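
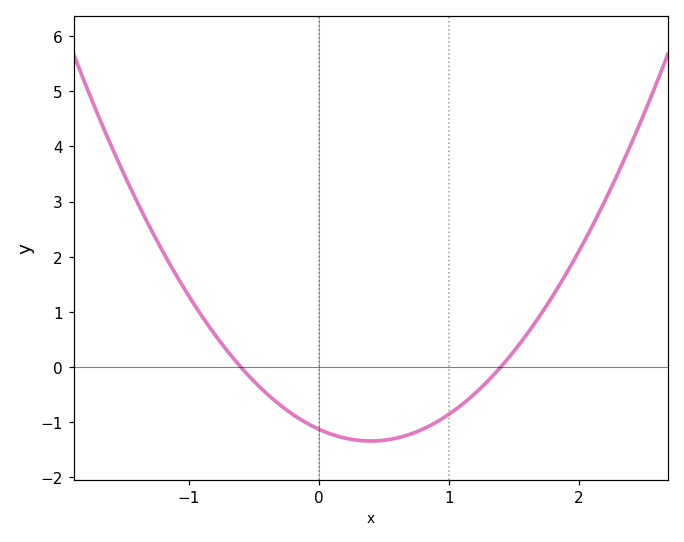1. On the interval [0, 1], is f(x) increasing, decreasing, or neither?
neither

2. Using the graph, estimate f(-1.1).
1.7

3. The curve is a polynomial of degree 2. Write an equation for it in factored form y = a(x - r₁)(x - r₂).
y = 1.34(x + 0.6)(x - 1.4)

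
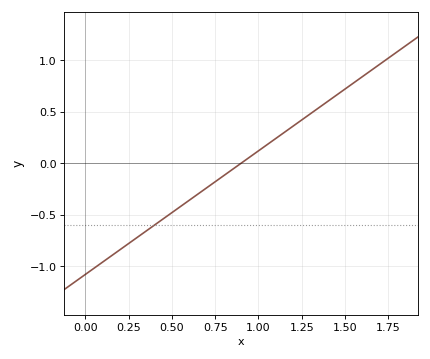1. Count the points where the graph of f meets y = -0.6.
1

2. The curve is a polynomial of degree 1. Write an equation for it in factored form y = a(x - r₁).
y = 1.2(x - 0.9)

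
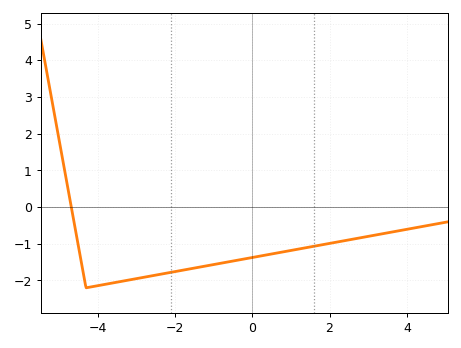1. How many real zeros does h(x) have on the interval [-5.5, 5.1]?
1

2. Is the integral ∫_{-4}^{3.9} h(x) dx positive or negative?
negative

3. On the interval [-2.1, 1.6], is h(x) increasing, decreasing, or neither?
increasing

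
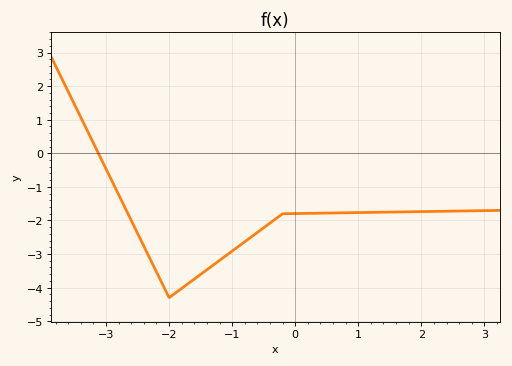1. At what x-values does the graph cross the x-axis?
-3.12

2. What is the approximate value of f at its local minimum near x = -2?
-4.3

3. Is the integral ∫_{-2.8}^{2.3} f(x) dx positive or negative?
negative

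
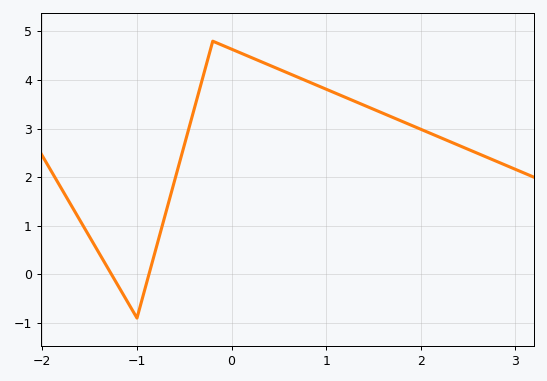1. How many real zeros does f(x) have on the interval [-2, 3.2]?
2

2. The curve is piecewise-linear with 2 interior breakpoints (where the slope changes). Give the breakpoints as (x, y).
(-1, -0.9); (-0.2, 4.8)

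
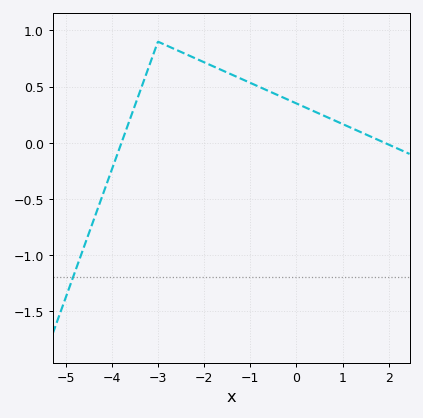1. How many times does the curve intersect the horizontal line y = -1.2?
1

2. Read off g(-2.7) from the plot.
0.85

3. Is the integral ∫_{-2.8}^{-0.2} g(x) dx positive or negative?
positive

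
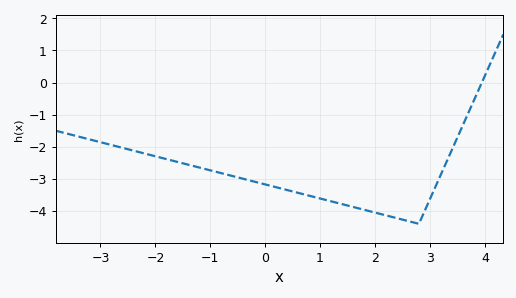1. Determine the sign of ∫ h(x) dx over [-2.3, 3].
negative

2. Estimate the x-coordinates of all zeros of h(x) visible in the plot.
3.95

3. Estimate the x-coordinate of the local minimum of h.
2.8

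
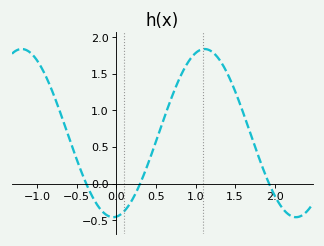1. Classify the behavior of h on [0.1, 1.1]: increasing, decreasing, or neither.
increasing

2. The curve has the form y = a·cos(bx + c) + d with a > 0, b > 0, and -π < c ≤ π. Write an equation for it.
y = 1.15cos(2.7x - 3) + 0.69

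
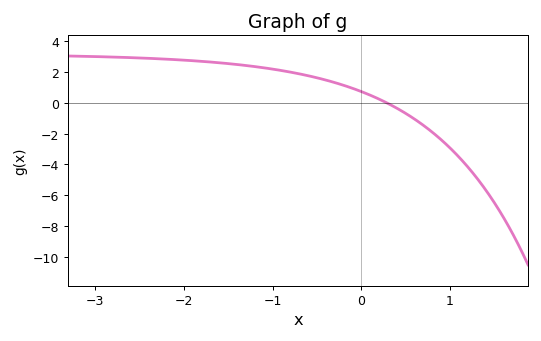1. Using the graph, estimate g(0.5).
-0.679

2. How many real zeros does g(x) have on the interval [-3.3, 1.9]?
1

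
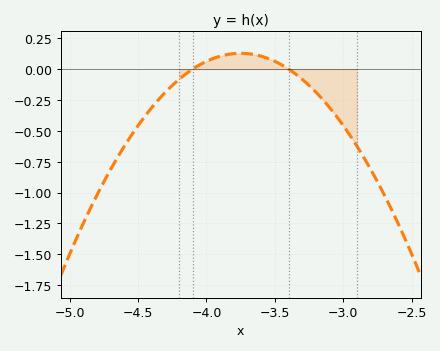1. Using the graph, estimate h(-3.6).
0.1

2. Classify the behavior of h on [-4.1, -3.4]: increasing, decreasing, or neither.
neither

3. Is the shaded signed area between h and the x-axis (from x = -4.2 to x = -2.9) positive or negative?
negative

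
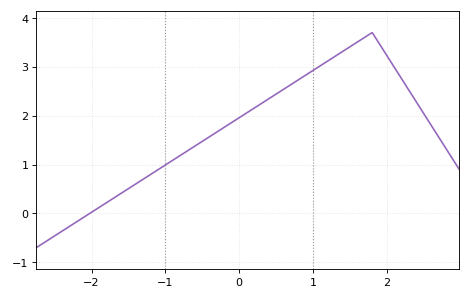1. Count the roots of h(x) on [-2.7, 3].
1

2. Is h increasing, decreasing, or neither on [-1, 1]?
increasing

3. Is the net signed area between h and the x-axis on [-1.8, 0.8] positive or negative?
positive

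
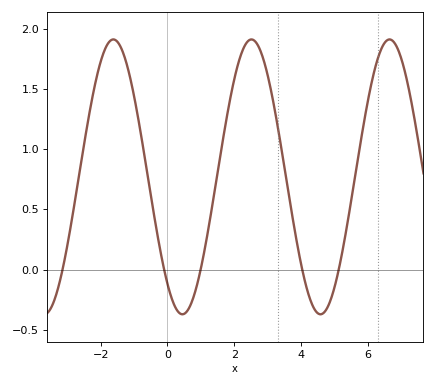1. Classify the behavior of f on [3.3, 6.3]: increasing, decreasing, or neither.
neither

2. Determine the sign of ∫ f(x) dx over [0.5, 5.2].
positive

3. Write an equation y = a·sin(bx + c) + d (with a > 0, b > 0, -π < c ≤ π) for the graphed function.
y = 1.14sin(1.52x - 2.25) + 0.77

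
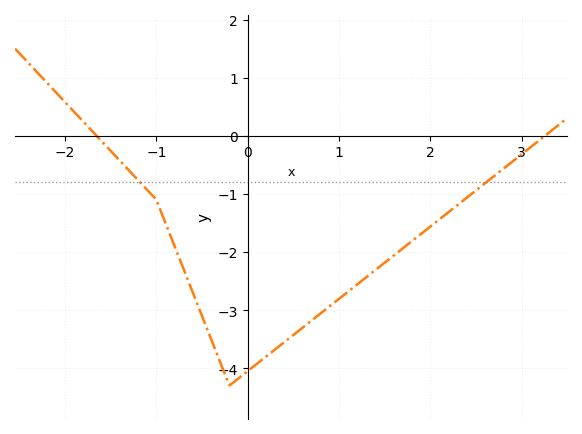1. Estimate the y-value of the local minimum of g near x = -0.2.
-4.3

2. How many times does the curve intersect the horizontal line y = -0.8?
2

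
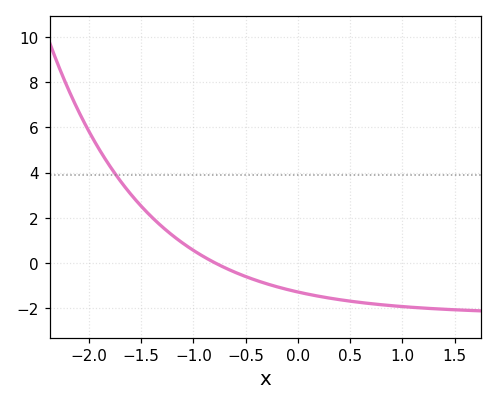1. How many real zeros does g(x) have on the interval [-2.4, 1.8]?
1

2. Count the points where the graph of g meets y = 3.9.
1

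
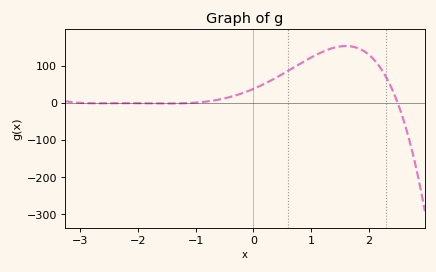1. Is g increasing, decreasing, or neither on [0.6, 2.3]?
neither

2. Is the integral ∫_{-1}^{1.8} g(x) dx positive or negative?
positive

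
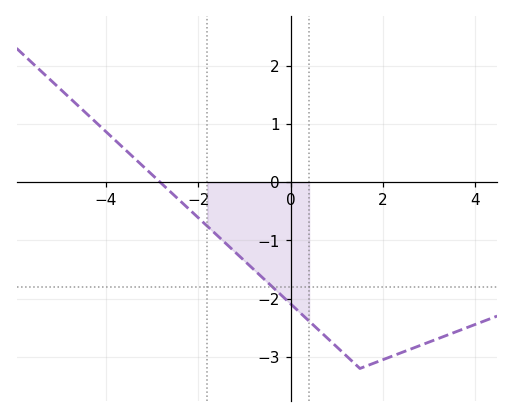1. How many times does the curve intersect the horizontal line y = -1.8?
1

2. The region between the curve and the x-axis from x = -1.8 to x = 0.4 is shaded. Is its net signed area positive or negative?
negative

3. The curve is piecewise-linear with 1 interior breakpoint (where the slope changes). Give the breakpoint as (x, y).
(1.5, -3.2)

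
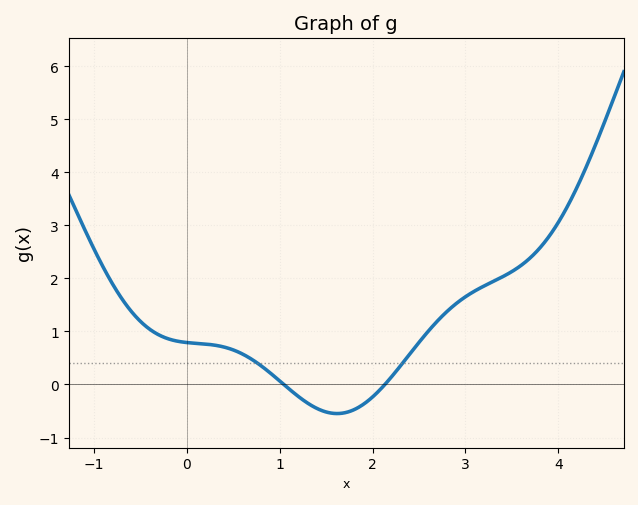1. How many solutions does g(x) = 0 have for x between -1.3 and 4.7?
2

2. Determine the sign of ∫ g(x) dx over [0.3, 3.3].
positive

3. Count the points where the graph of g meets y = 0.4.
2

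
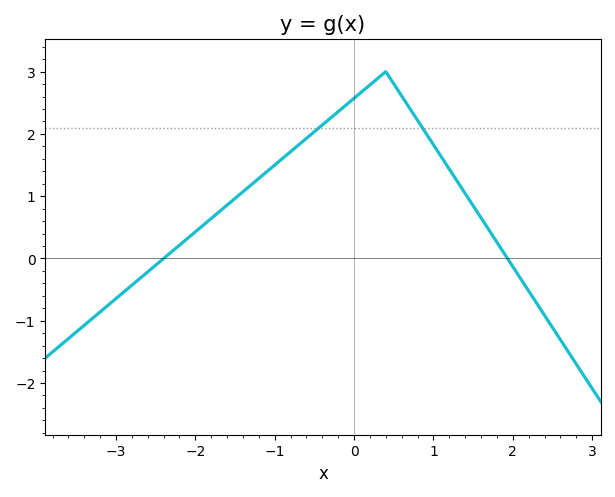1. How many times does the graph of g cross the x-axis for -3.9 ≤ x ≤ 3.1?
2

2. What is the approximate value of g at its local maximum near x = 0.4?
3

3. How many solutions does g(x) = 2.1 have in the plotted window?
2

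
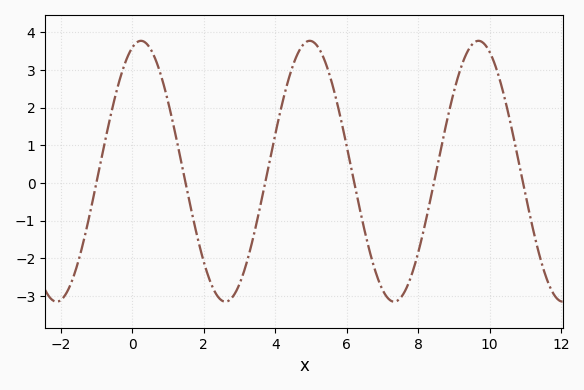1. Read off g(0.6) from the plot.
3.4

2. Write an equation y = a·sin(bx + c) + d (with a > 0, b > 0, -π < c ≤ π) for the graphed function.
y = 3.46sin(1.3x + 1.3) + 0.31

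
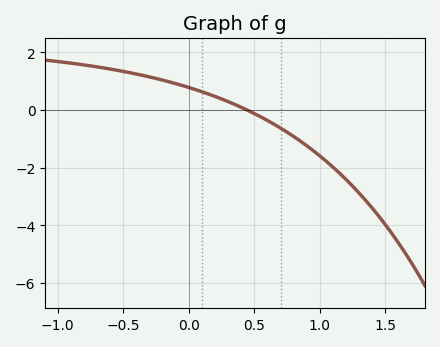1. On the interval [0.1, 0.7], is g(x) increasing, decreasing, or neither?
decreasing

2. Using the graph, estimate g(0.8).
-0.921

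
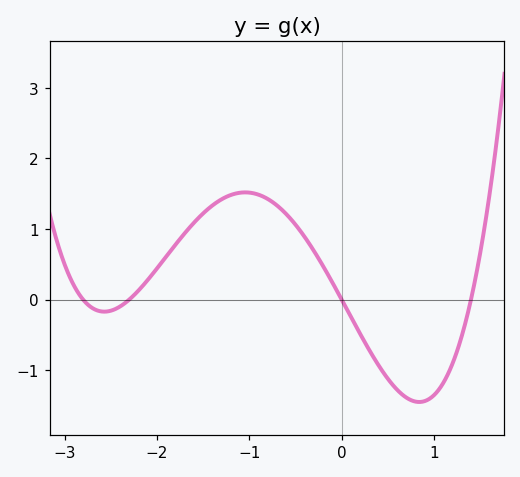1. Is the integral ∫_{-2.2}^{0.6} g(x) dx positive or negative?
positive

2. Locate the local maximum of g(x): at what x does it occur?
-1.04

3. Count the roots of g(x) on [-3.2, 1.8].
4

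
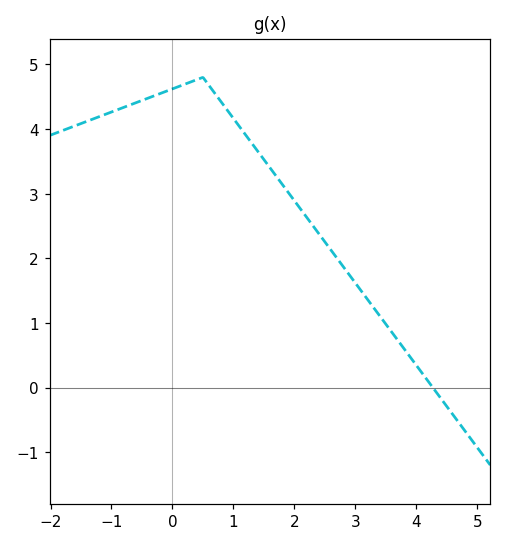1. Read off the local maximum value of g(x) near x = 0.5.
4.8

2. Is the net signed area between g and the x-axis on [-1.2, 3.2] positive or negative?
positive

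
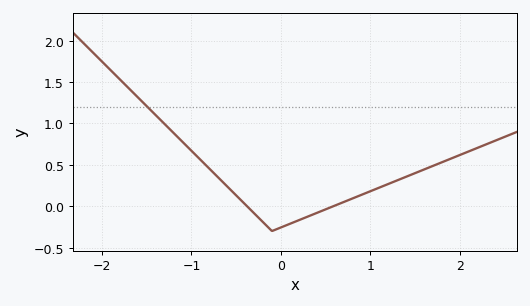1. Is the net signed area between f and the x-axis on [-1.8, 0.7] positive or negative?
positive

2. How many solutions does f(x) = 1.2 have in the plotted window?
1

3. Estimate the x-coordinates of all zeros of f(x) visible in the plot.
-0.378, 0.585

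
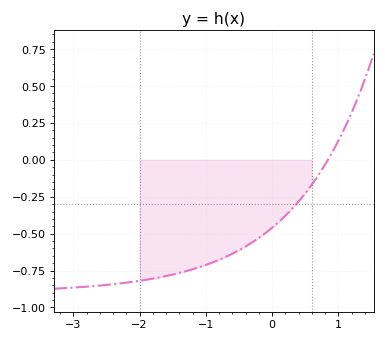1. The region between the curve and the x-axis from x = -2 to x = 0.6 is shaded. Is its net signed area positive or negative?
negative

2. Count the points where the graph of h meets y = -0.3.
1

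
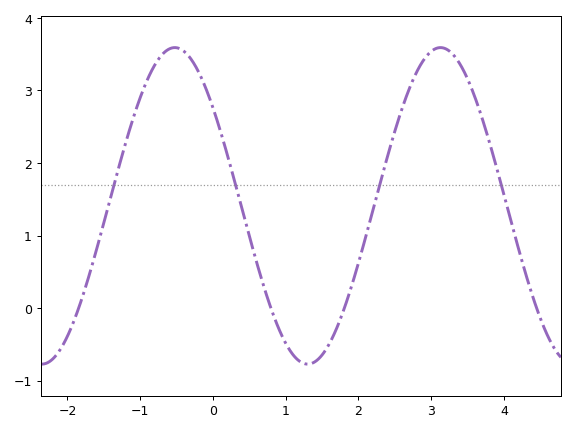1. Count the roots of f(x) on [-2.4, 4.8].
4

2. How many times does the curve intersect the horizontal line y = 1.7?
4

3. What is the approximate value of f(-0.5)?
3.6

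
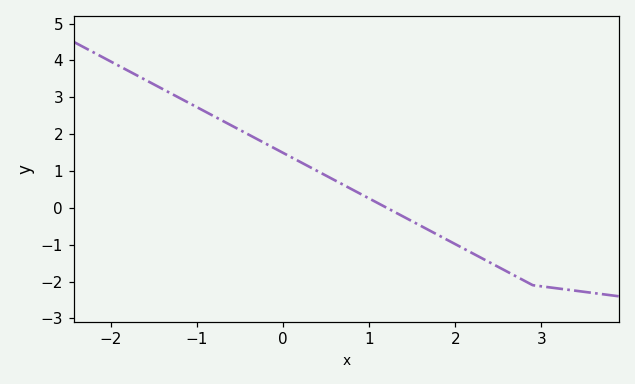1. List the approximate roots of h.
1.2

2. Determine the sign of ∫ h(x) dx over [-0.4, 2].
positive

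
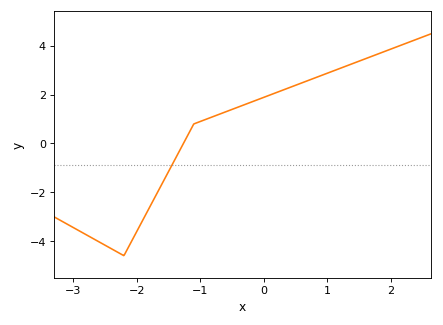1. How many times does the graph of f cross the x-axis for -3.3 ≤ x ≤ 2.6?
1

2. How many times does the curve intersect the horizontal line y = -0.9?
1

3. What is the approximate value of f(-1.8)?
-2.64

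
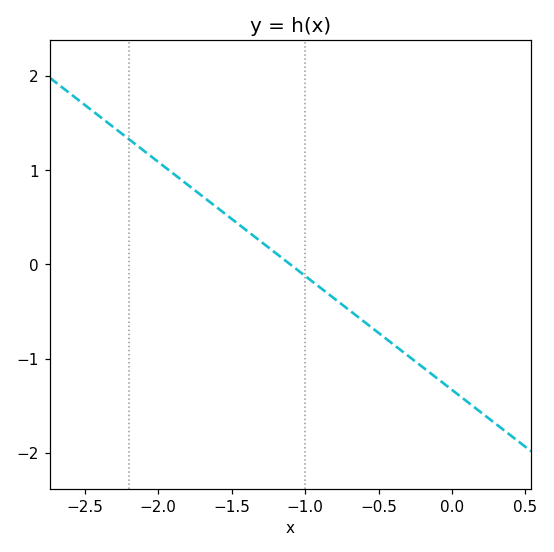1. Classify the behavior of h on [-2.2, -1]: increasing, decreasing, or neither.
decreasing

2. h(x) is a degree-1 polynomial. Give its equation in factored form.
y = -1.21(x + 1.1)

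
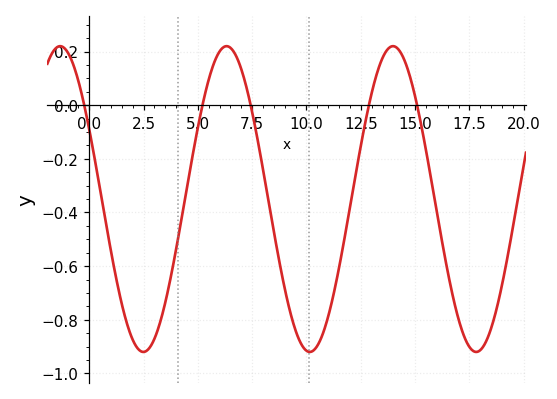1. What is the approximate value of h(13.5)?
0.18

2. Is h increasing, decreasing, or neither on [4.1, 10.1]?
neither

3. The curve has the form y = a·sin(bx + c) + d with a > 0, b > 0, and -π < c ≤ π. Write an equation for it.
y = 0.57sin(0.82x + 2.7) - 0.35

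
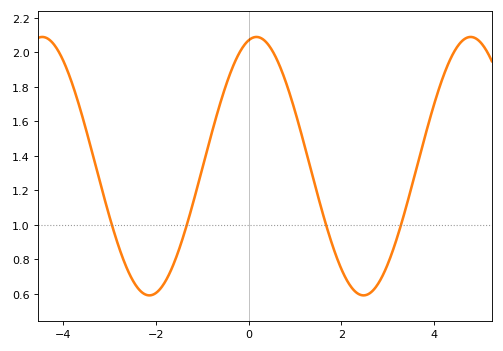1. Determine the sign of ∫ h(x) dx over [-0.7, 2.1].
positive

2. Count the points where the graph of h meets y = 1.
4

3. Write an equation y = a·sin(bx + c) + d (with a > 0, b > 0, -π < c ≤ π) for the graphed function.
y = 0.75sin(1.4x + 1.3) + 1.34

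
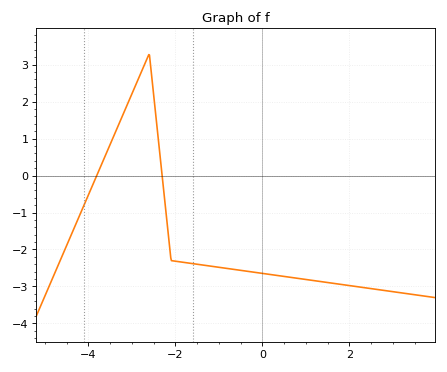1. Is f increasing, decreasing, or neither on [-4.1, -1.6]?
neither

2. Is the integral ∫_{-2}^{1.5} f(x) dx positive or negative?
negative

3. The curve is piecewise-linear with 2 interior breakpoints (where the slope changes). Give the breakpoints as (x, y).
(-2.6, 3.3); (-2.1, -2.3)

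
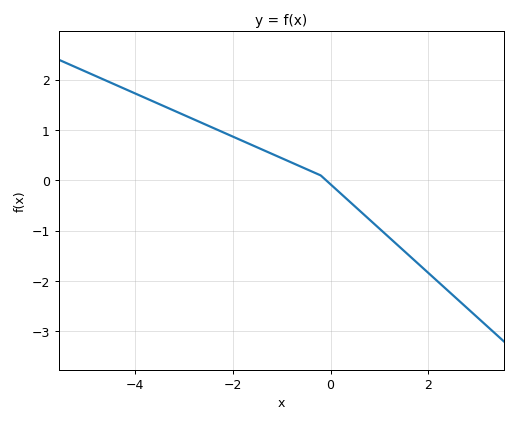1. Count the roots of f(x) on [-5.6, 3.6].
1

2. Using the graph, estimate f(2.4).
-2.19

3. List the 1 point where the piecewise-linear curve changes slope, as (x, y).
(-0.2, 0.1)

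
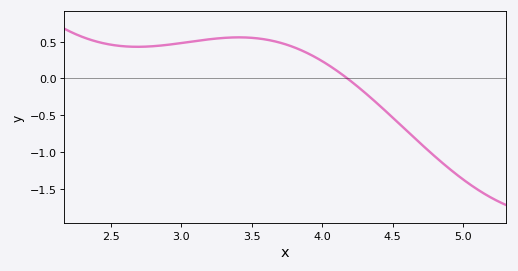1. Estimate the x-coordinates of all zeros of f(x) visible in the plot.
4.18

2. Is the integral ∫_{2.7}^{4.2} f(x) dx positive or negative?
positive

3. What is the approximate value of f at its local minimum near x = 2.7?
0.43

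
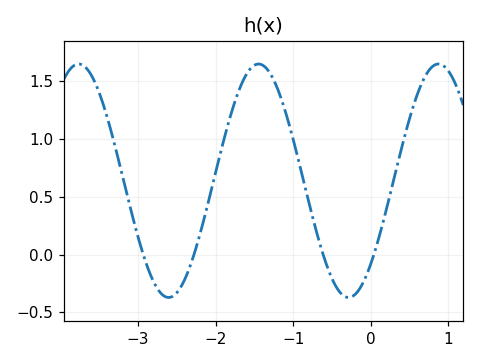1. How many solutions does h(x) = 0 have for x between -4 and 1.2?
4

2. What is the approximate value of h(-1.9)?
0.98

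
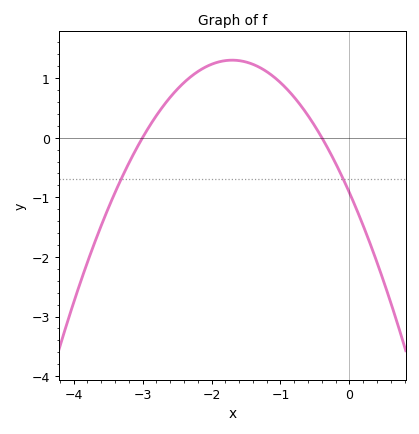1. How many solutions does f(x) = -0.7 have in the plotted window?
2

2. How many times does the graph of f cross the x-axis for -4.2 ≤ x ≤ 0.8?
2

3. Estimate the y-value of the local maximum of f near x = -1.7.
1.3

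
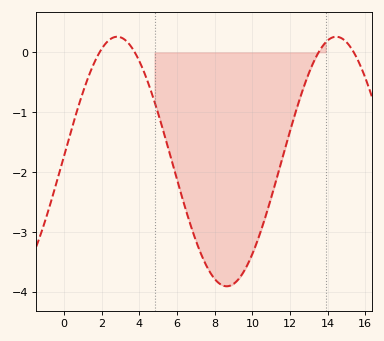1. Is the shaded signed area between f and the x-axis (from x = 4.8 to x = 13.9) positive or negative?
negative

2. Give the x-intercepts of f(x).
2, 4, 13.5, 15.5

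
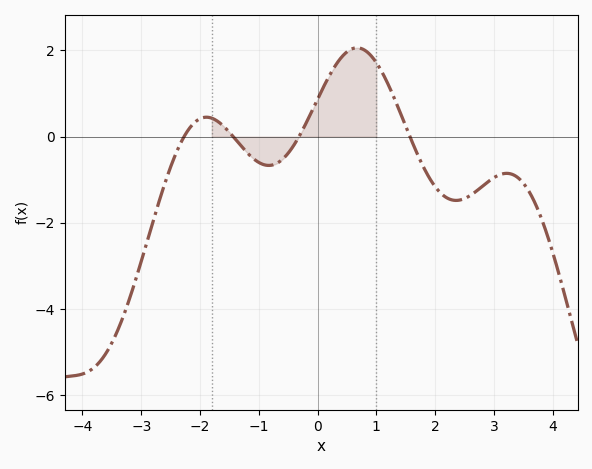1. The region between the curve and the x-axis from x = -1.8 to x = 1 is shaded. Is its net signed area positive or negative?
positive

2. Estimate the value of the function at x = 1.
1.72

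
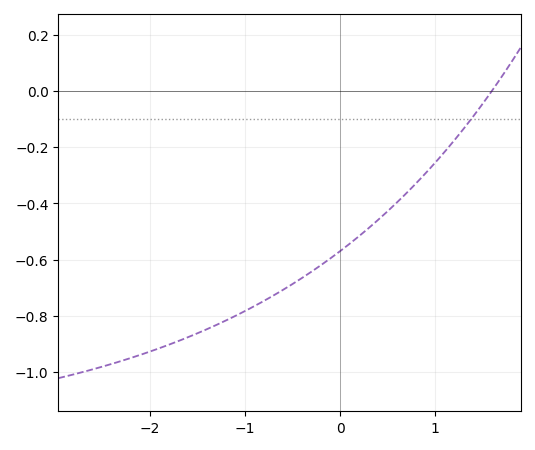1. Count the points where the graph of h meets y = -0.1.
1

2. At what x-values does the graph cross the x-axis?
1.6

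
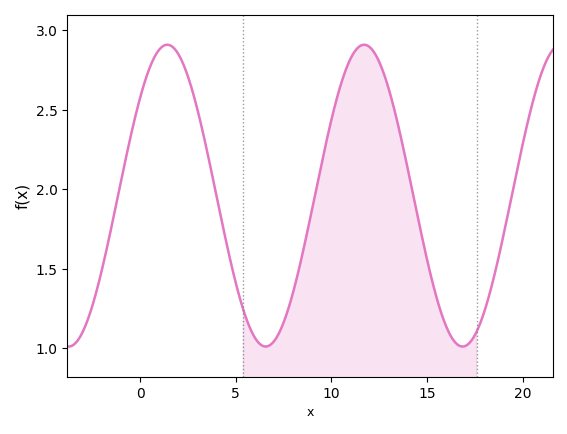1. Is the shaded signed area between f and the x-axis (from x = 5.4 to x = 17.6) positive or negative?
positive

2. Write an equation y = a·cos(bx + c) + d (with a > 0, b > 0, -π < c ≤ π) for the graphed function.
y = 0.95cos(0.61x - 0.86) + 1.96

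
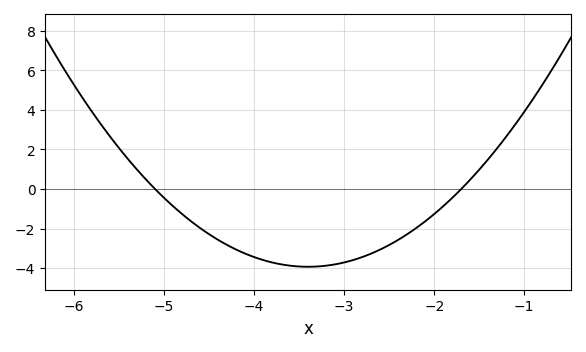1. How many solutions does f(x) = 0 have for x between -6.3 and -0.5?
2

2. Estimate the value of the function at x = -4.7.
-1.6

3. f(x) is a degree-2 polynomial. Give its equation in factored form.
y = 1.36(x + 5.1)(x + 1.7)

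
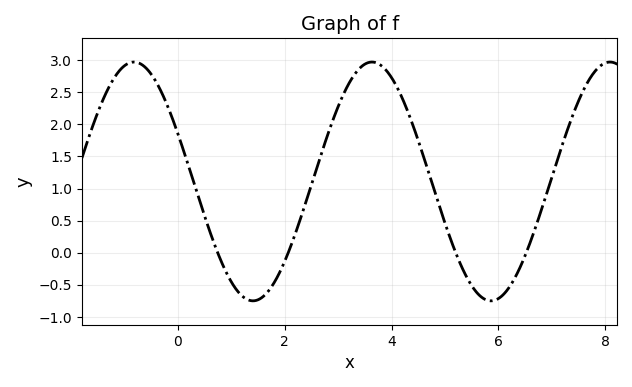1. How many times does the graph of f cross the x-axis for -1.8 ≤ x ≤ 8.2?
4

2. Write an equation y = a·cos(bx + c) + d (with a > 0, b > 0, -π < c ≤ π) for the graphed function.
y = 1.86cos(1.41x + 1.16) + 1.11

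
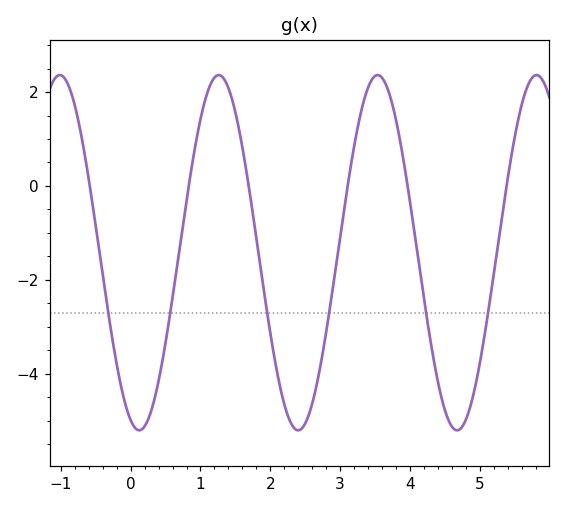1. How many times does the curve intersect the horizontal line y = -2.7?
6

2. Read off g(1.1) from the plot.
1.99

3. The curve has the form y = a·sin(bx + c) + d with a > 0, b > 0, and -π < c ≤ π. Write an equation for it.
y = 3.78sin(2.76x - 1.91) - 1.42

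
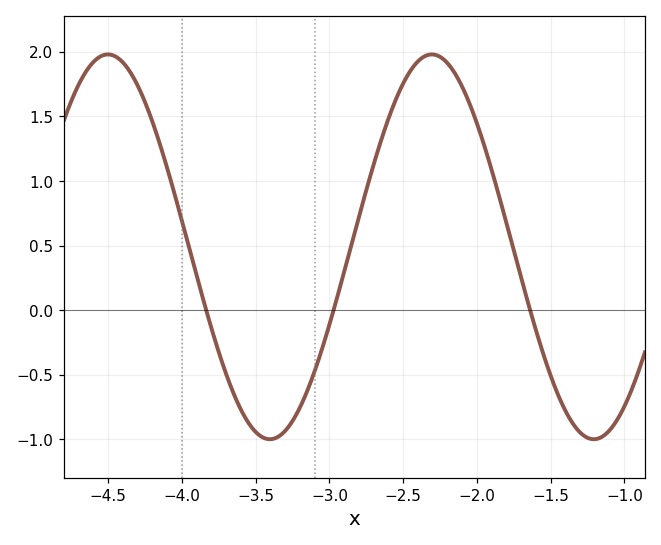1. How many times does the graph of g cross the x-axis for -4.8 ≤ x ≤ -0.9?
3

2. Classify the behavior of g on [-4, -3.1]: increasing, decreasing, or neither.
neither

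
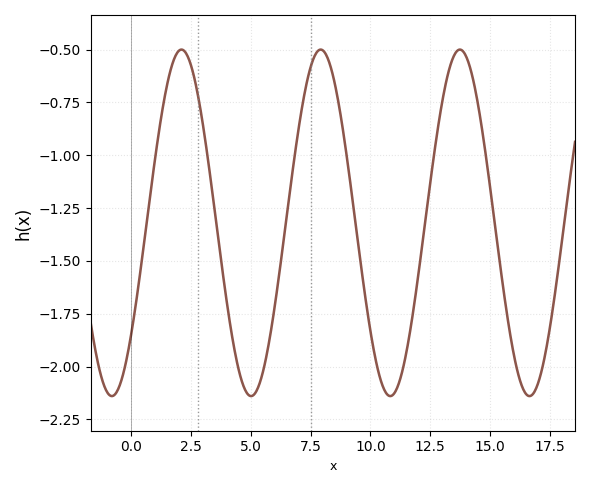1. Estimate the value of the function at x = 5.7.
-1.92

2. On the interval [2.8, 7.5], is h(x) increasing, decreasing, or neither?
neither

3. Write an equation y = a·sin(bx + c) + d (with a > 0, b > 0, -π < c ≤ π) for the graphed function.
y = 0.82sin(1.08x - 0.702) - 1.32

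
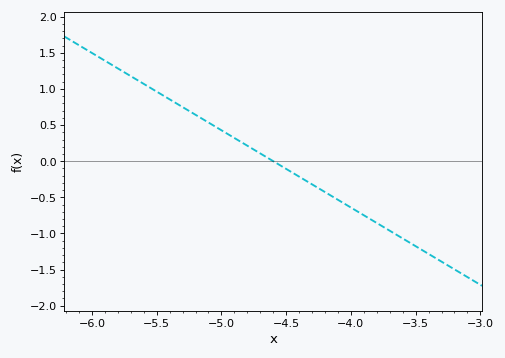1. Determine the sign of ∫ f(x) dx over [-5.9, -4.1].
positive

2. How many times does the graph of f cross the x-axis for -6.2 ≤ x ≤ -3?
1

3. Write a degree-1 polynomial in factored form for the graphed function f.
y = -1.07(x + 4.6)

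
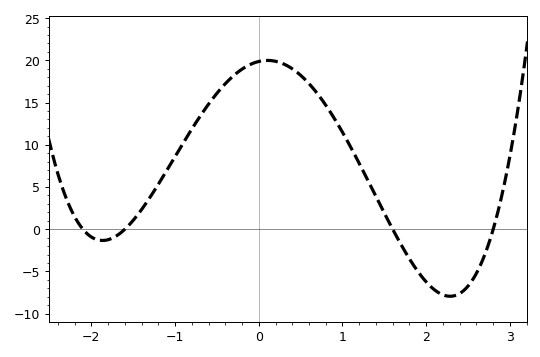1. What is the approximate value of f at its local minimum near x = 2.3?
-8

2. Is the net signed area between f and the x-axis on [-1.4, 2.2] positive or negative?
positive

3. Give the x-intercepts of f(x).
-2.1, -1.6, 1.6, 2.8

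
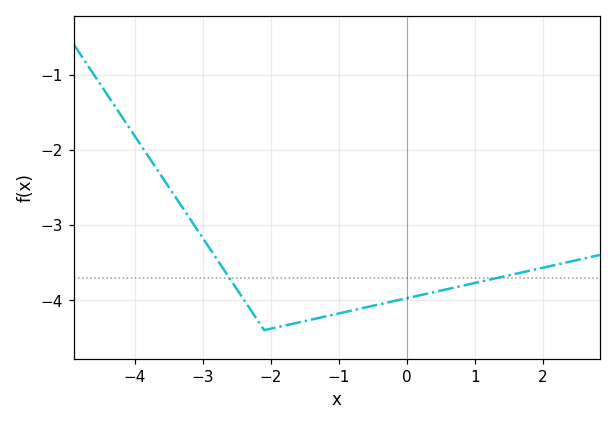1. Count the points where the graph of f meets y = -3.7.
2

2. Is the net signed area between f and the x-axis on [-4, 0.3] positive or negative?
negative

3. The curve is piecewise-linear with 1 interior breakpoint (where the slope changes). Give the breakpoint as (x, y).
(-2.1, -4.4)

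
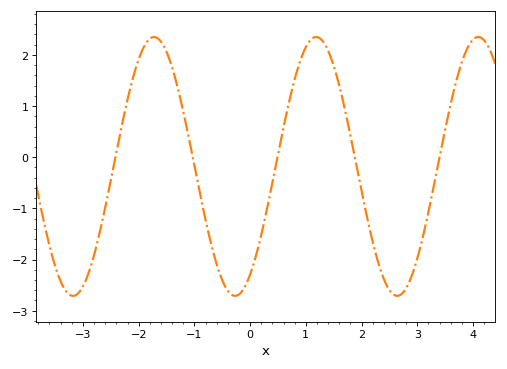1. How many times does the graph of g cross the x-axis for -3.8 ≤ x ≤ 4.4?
5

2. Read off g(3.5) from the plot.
0.538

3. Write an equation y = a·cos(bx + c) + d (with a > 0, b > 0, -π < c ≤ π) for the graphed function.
y = 2.53cos(2.16x - 2.56) - 0.18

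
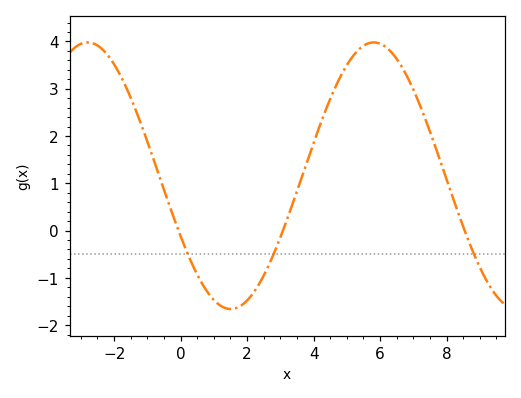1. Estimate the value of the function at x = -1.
1.88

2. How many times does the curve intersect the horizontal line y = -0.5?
3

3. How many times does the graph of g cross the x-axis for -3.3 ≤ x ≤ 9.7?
3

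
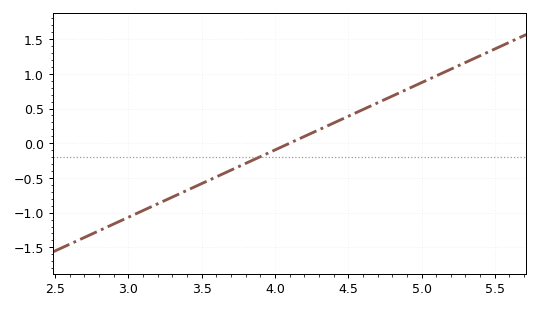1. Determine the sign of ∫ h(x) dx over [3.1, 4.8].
negative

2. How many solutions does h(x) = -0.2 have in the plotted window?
1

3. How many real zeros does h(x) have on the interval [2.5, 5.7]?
1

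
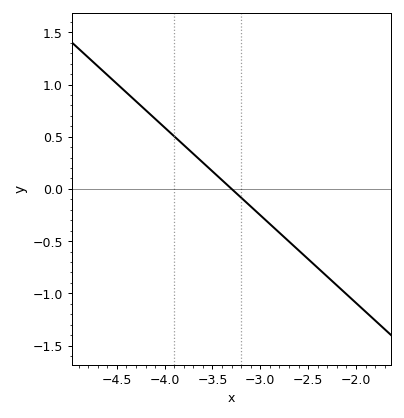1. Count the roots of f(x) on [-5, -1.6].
1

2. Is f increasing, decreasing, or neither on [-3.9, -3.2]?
decreasing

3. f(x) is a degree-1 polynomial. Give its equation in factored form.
y = -0.84(x + 3.3)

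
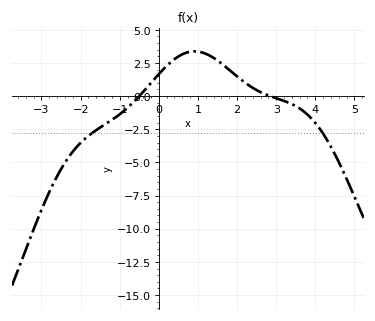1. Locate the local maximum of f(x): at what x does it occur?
1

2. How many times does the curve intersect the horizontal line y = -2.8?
2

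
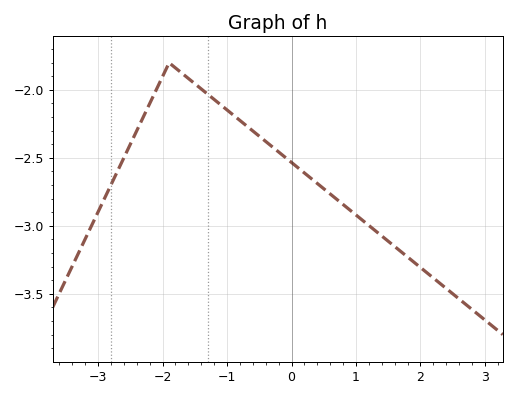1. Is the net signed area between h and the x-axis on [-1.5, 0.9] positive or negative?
negative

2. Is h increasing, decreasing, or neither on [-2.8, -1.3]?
neither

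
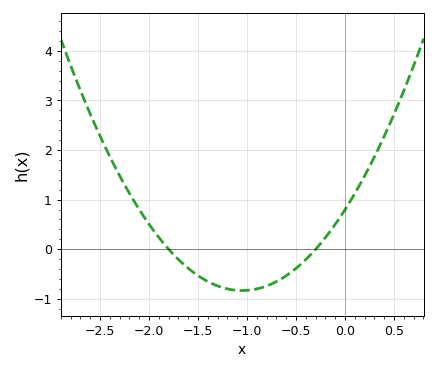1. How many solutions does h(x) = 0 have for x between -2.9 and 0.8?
2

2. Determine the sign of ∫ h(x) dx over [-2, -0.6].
negative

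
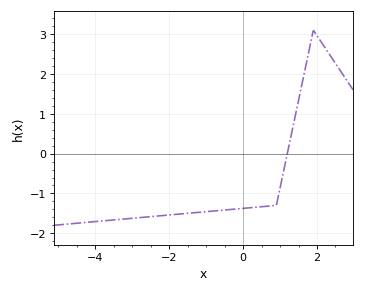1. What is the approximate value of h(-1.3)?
-1.5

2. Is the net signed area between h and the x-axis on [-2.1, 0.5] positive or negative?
negative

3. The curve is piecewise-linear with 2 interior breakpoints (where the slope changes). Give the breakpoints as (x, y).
(0.9, -1.3); (1.9, 3.1)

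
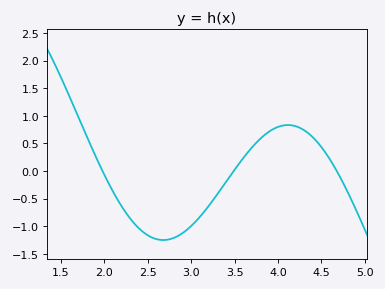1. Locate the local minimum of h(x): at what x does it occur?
2.68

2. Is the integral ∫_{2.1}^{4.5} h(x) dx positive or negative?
negative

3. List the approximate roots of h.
1.98, 3.49, 4.68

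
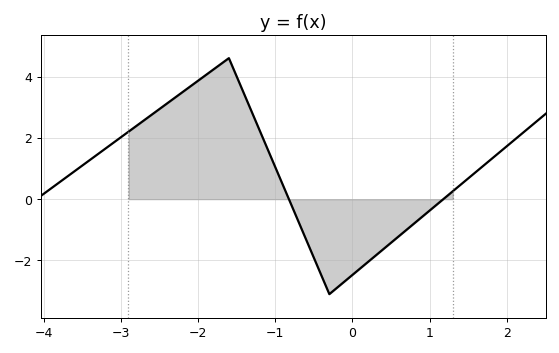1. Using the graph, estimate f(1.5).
0.678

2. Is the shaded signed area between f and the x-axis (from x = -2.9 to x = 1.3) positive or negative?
positive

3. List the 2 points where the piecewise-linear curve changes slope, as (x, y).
(-1.6, 4.6); (-0.3, -3.1)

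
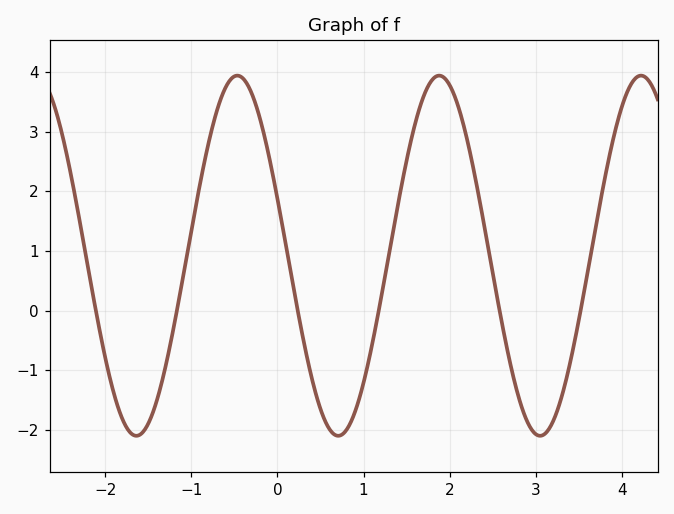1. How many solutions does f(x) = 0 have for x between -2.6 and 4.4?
6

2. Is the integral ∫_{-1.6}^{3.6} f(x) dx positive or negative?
positive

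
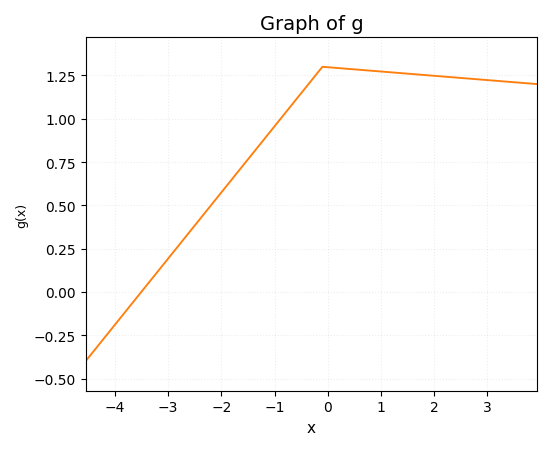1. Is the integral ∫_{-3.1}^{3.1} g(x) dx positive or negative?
positive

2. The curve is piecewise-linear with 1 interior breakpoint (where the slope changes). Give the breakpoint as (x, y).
(-0.1, 1.3)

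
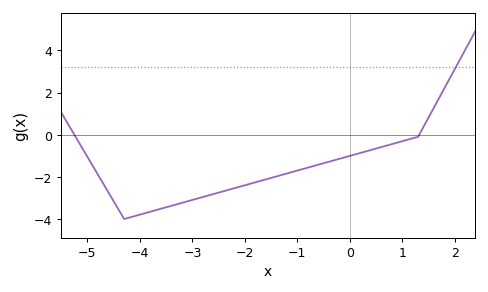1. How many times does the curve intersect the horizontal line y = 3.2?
1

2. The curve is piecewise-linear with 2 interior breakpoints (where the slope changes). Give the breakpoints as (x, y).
(-4.3, -4); (1.3, -0.1)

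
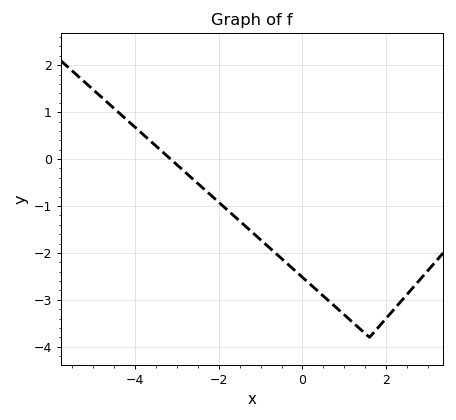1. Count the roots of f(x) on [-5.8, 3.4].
1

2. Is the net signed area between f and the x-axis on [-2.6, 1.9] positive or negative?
negative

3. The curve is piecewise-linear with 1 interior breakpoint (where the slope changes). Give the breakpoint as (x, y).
(1.6, -3.8)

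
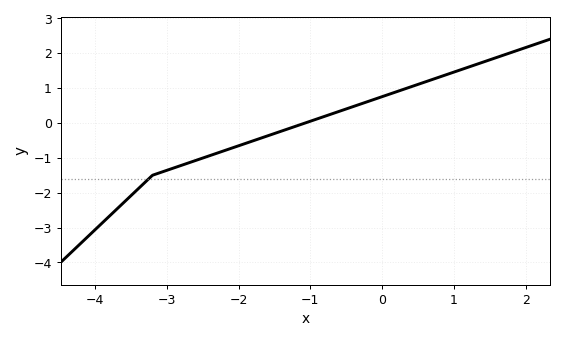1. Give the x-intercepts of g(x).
-1.1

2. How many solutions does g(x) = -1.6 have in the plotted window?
1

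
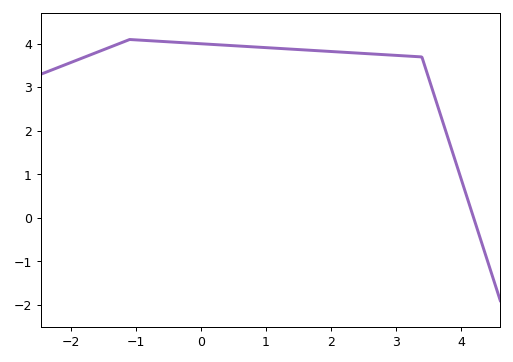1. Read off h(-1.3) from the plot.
3.98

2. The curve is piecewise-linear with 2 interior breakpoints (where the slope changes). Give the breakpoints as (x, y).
(-1.1, 4.1); (3.4, 3.7)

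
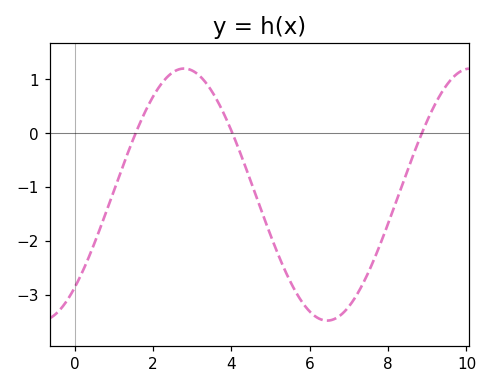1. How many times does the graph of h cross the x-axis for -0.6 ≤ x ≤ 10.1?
3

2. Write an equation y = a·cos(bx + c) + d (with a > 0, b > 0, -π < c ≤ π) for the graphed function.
y = 2.34cos(0.86x - 2.4) - 1.14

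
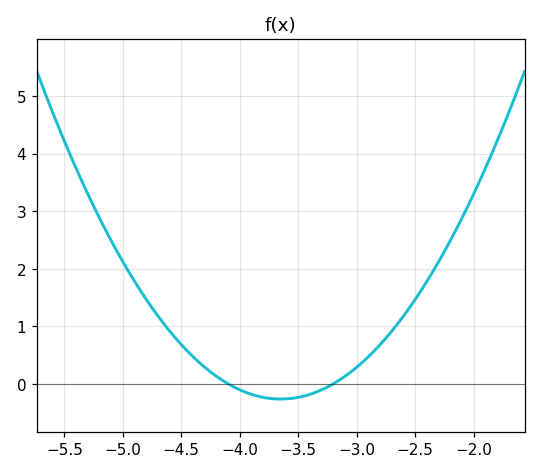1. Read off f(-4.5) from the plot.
0.681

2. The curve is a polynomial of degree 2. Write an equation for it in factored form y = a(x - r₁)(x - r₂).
y = 1.31(x + 4.1)(x + 3.2)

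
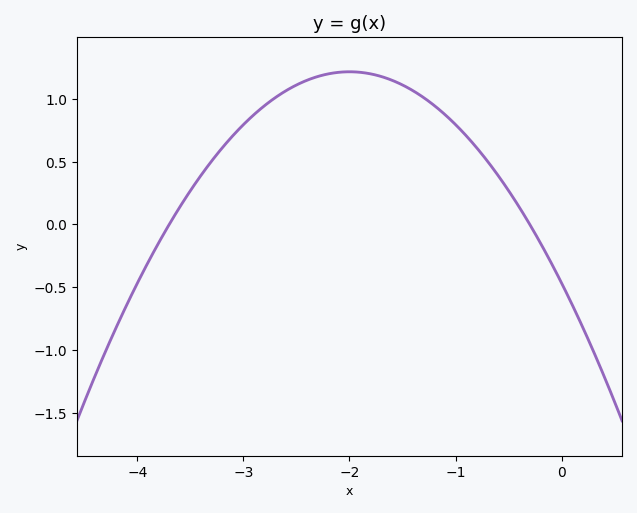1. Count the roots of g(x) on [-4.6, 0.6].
2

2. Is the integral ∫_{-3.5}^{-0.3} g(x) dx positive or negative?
positive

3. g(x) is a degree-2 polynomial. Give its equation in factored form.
y = -0.42(x + 3.7)(x + 0.3)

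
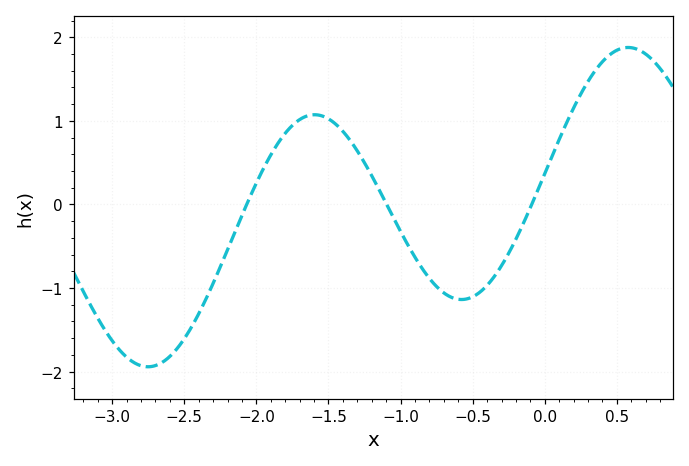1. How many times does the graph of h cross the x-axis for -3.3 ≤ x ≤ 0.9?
3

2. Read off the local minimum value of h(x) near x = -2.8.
-1.9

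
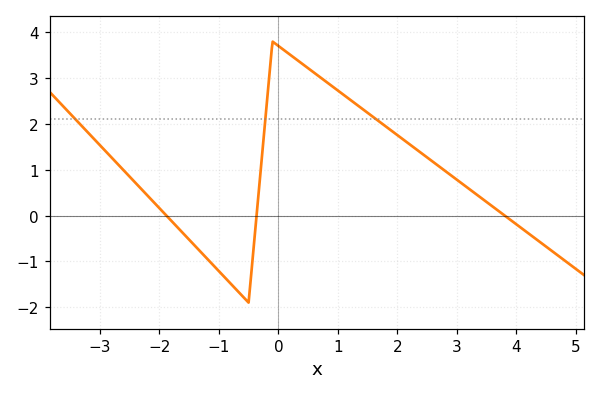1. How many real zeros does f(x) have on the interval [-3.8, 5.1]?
3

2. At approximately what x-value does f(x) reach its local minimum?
-0.503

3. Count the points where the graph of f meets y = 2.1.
3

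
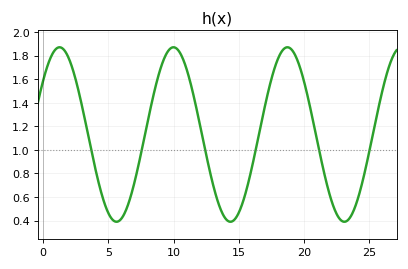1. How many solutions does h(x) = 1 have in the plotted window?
6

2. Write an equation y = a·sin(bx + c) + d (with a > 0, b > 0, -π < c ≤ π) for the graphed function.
y = 0.74sin(0.72x + 0.662) + 1.13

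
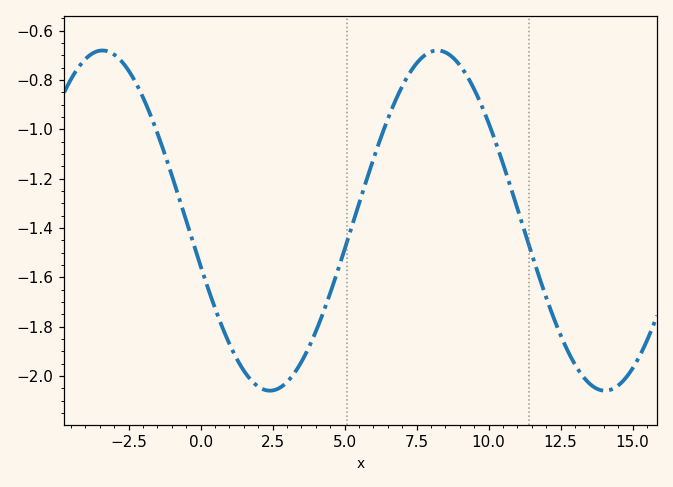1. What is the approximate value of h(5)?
-1.48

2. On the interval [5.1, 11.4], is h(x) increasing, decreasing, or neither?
neither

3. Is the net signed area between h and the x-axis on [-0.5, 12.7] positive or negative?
negative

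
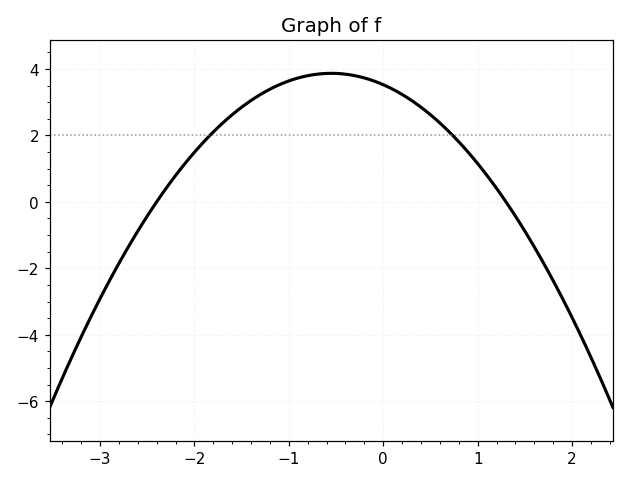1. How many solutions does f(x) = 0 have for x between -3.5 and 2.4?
2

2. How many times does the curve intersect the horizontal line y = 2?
2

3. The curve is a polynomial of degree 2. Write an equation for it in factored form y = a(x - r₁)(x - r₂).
y = -1.13(x + 2.4)(x - 1.3)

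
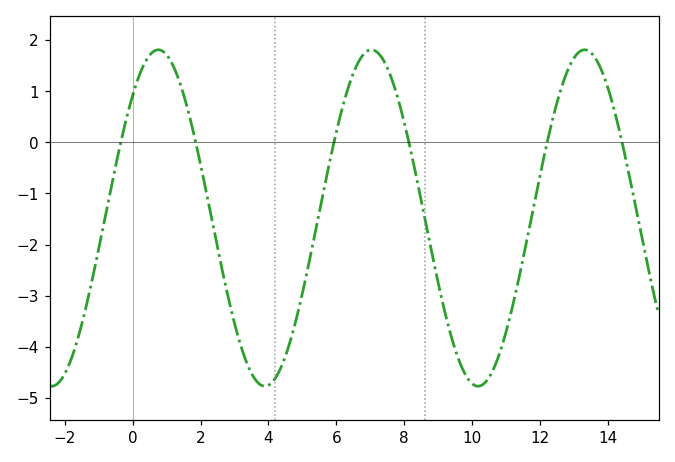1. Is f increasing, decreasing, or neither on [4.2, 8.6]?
neither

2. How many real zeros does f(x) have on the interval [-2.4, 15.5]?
6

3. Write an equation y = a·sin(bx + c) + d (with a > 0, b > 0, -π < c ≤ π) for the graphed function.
y = 3.29sin(1x + 0.82) - 1.48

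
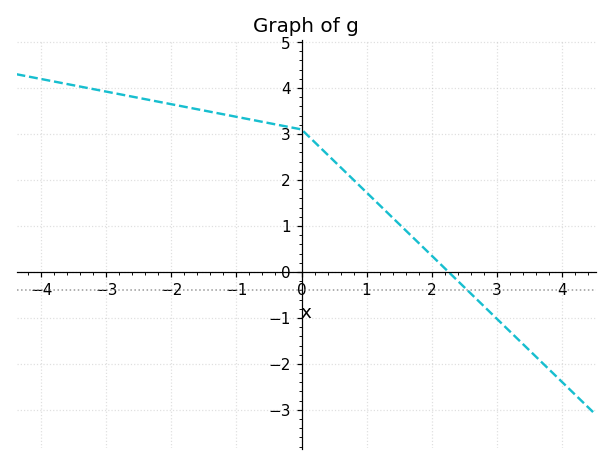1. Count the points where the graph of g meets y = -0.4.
1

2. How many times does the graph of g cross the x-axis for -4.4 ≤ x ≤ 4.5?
1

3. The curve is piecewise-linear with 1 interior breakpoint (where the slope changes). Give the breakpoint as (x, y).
(0, 3.1)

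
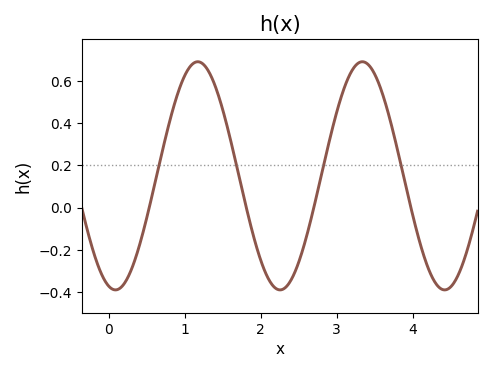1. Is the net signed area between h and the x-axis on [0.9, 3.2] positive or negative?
positive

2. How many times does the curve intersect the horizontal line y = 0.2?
4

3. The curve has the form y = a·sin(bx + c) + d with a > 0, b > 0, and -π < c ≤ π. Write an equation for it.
y = 0.54sin(2.9x - 1.83) + 0.15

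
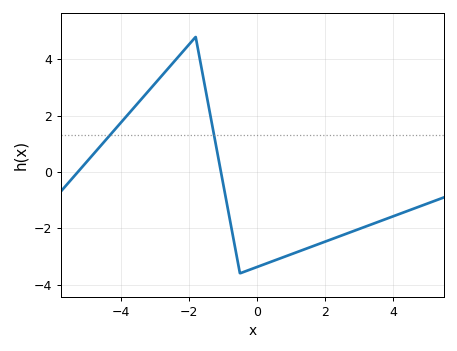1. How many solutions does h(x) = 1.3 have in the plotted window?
2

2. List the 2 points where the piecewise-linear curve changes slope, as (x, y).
(-1.8, 4.8); (-0.5, -3.6)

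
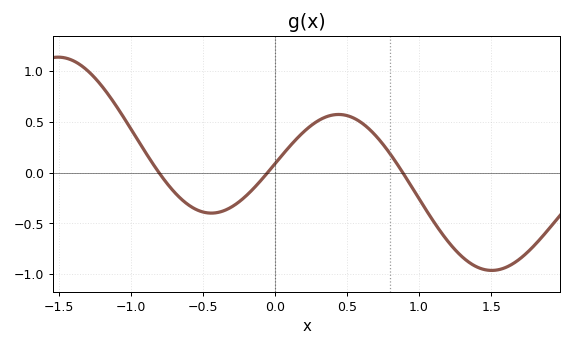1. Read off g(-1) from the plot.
0.432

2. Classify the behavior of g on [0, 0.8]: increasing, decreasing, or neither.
neither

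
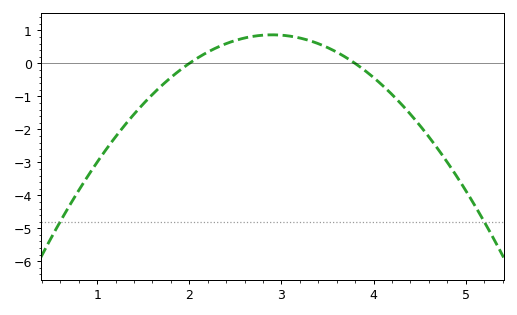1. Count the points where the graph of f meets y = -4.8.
2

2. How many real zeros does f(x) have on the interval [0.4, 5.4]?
2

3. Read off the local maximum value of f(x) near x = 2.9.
0.9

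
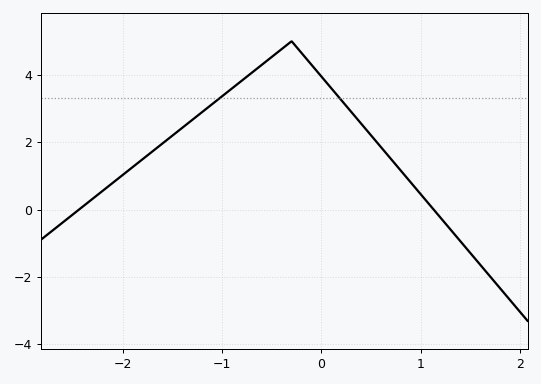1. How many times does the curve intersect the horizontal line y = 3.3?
2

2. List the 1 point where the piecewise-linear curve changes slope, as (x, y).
(-0.3, 5)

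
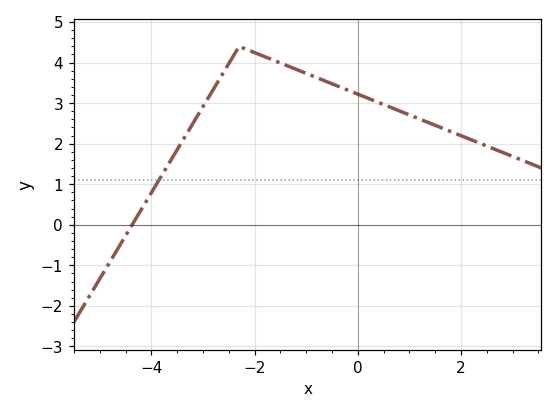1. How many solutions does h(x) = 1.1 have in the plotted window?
1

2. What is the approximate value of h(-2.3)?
4.4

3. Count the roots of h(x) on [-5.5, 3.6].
1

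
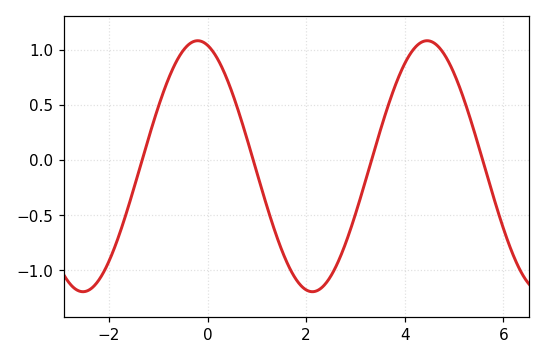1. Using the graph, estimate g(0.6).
0.5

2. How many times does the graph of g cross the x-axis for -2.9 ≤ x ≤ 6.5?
4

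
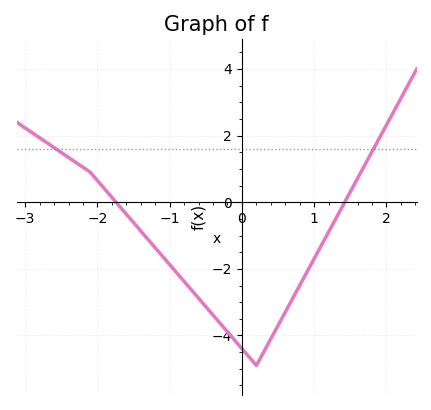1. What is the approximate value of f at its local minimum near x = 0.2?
-4.8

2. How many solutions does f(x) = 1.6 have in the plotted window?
2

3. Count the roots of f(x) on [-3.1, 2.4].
2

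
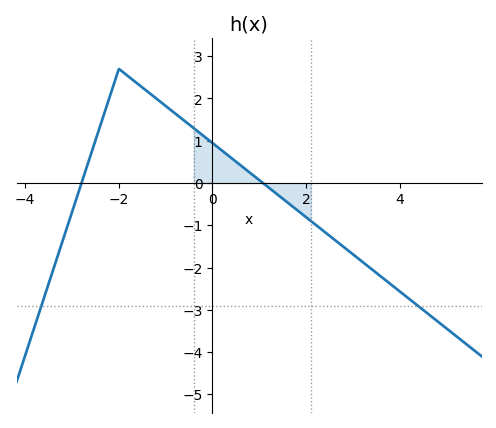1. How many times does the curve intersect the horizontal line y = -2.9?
2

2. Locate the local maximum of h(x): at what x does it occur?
-2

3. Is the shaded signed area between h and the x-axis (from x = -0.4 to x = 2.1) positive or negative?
positive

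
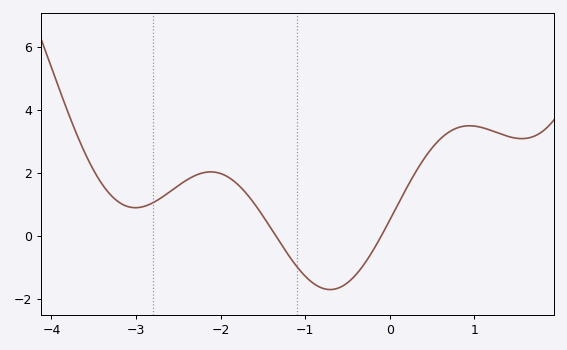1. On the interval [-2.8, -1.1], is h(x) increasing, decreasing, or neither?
neither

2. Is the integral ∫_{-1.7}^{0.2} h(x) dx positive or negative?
negative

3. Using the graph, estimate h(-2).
1.97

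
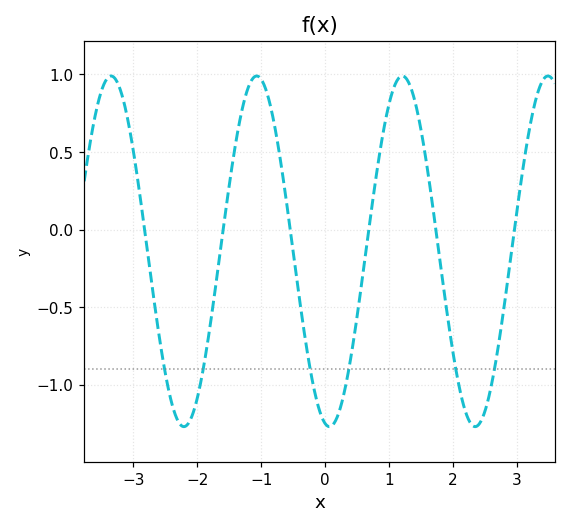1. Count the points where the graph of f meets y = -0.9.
6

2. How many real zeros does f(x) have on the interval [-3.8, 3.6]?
6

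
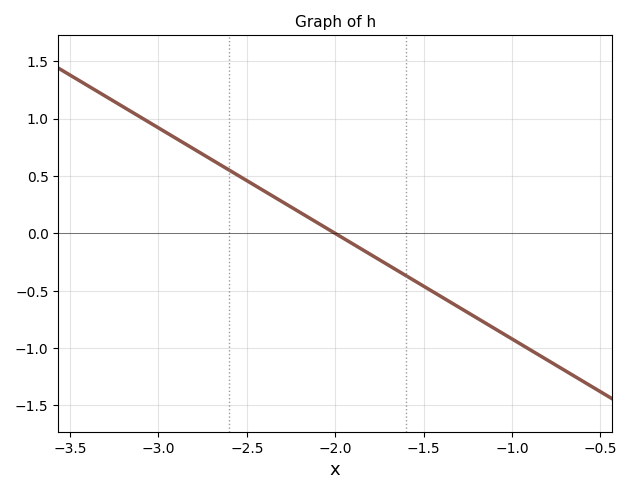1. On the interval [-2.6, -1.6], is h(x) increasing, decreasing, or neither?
decreasing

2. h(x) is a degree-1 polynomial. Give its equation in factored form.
y = -0.92(x + 2)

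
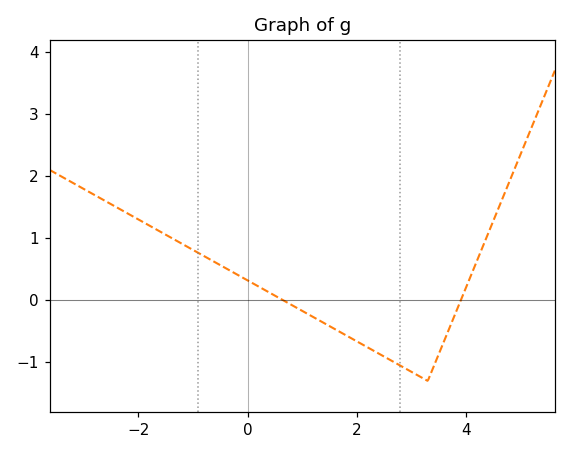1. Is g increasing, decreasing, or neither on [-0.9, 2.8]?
decreasing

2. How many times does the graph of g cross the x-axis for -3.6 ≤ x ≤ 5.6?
2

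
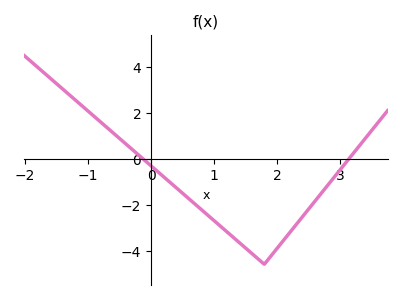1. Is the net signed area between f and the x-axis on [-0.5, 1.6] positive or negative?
negative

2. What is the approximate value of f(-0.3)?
0.41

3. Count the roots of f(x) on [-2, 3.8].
2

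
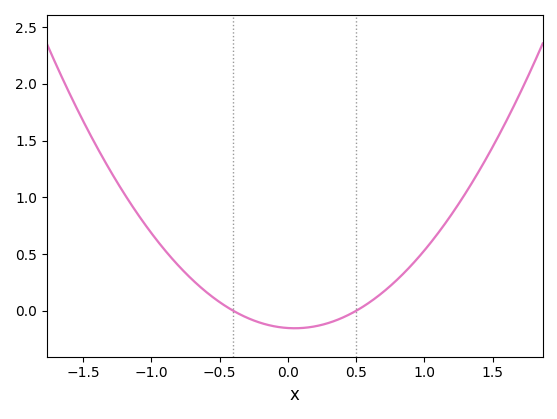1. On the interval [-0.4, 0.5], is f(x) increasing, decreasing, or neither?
neither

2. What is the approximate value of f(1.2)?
0.851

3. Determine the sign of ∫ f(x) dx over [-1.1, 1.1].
positive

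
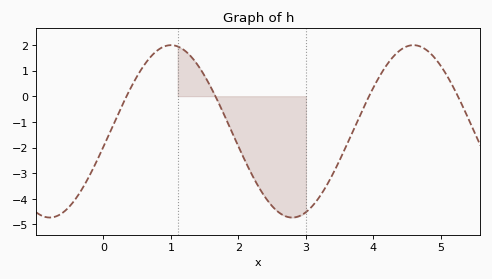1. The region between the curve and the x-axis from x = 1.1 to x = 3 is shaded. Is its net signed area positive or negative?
negative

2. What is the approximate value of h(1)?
1.99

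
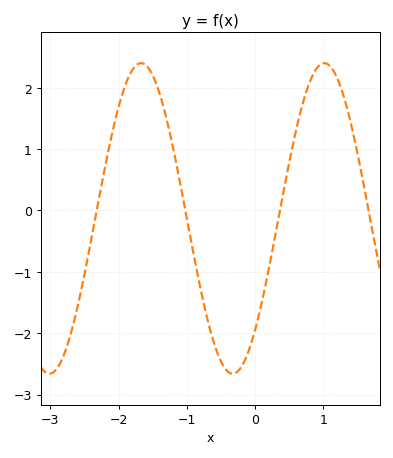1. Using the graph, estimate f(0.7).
1.7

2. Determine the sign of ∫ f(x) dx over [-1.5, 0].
negative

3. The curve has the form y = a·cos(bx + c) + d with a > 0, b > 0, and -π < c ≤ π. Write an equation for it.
y = 2.53cos(2.3x - 2.4) - 0.13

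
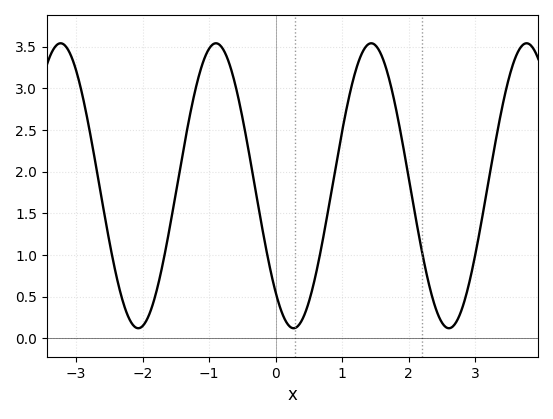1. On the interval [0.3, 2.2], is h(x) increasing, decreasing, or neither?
neither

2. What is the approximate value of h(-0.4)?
2.23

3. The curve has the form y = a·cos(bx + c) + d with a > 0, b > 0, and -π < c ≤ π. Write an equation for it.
y = 1.71cos(2.69x + 2.41) + 1.83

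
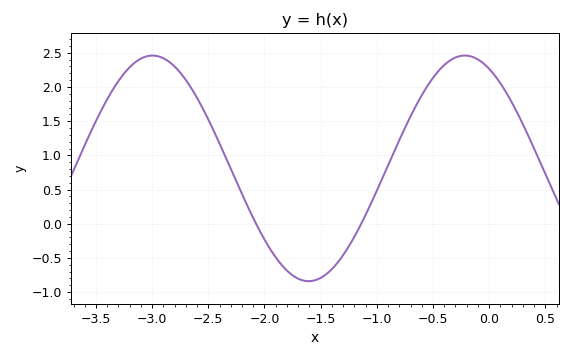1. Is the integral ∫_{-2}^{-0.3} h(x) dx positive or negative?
positive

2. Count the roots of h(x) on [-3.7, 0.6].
2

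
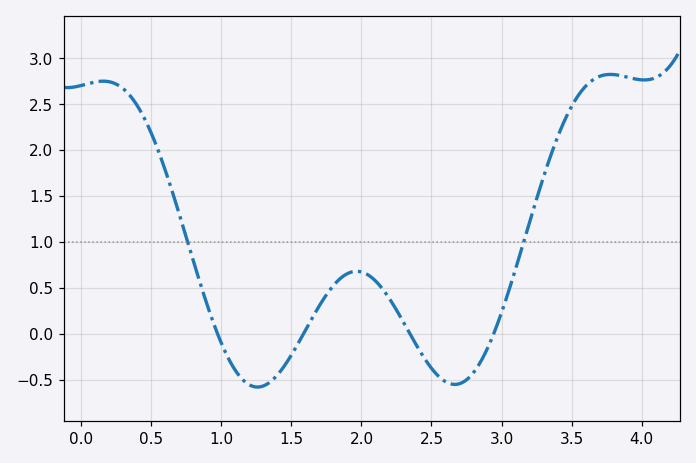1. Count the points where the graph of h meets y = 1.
2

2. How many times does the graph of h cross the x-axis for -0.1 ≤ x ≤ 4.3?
4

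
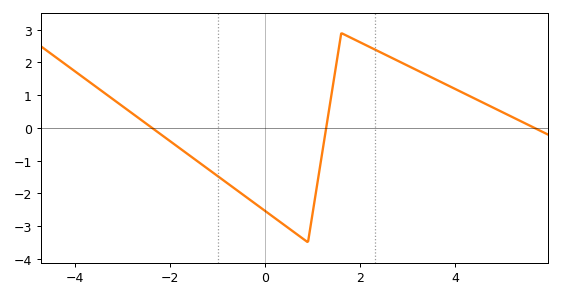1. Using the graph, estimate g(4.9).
0.5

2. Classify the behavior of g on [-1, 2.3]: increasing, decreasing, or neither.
neither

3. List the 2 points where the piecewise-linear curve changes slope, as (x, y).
(0.9, -3.5); (1.6, 2.9)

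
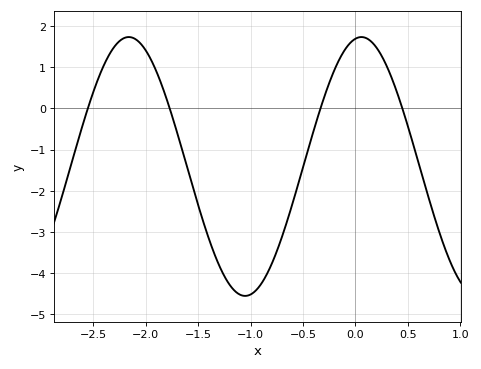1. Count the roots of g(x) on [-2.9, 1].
4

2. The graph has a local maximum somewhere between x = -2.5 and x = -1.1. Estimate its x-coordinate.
-2.16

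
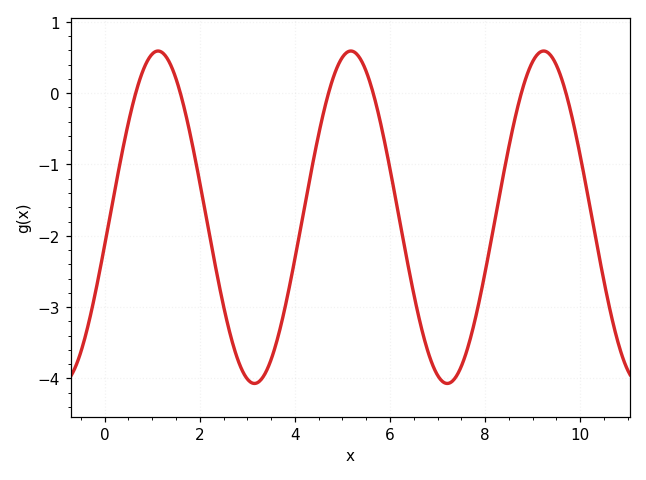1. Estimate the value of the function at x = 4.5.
-0.6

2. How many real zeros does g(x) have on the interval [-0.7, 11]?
6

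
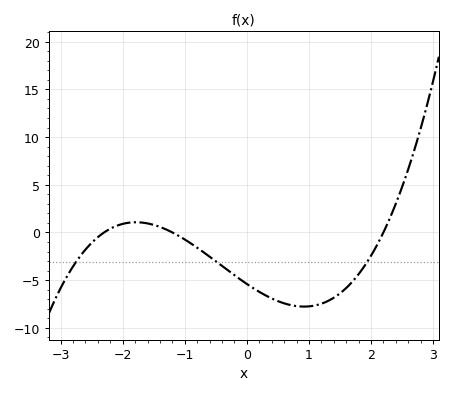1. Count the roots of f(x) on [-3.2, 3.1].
3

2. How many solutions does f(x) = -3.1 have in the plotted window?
3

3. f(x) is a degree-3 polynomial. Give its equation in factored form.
y = 0.89(x + 2.3)(x + 1.2)(x - 2.2)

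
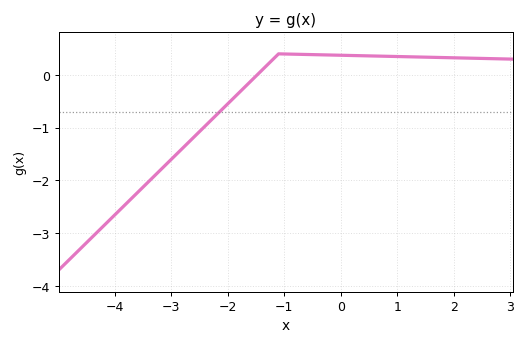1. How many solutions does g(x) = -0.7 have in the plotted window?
1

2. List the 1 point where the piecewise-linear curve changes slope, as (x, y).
(-1.1, 0.4)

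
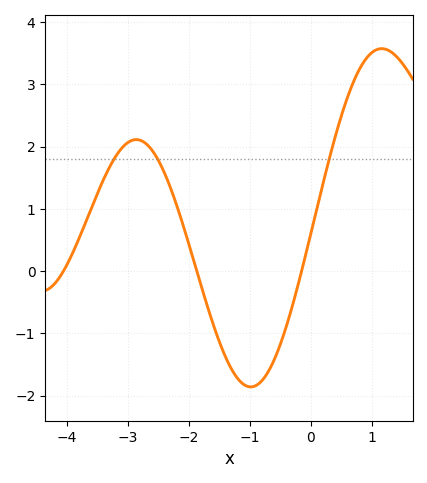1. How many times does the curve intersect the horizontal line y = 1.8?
3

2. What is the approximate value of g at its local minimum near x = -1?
-1.9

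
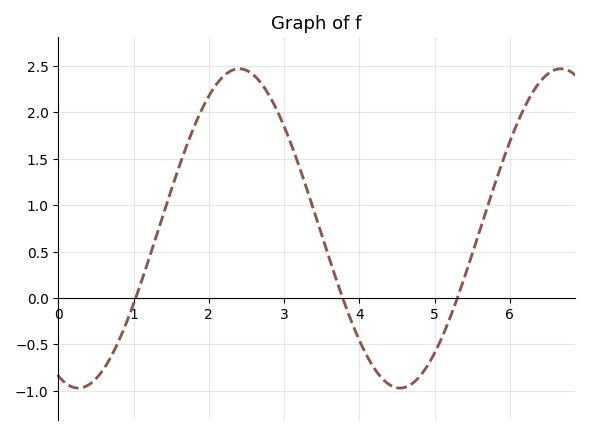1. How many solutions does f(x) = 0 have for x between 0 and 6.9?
3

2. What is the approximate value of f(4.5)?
-0.95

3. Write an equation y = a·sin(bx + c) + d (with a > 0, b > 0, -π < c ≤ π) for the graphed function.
y = 1.72sin(1.5x - 2) + 0.75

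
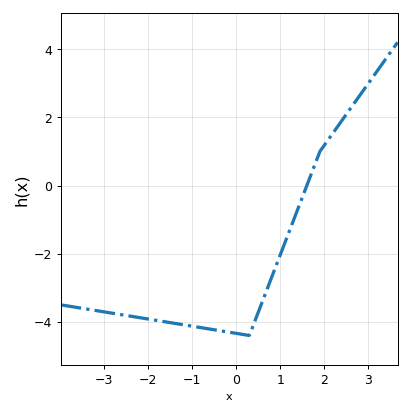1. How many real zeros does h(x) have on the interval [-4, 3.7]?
1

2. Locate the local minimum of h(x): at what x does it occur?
0.299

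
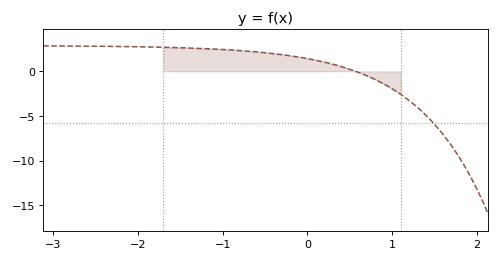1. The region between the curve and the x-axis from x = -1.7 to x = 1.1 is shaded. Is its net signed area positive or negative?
positive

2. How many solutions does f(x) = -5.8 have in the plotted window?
1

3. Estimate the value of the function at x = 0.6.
0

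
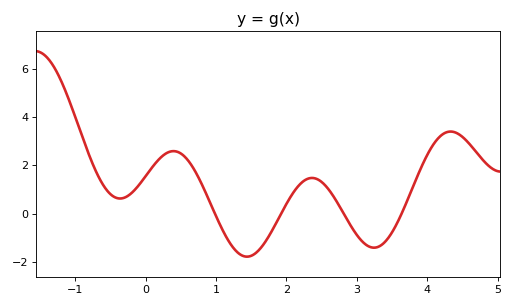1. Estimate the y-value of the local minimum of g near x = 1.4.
-1.8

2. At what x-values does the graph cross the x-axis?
1, 1.9, 2.8, 3.6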